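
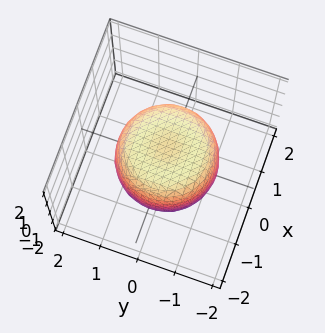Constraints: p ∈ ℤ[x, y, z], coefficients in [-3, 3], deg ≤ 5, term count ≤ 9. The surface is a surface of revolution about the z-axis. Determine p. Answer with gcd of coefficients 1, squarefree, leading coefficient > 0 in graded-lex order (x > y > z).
x^4 + 2*x^2*y^2 + y^4 - x^2 - y^2 + z^2 - 1

1. The degree is 4 — the shape is more complex than any degree-3 surface.
2. By symmetry, the z-axis is an axis of rotation, so x and y enter only as x² + y².
3. From the axis intercepts and sections: among the integer gridlines, it crosses the z-axis at z ∈ {-1, 1}; a circular section at z = 1 has radius exactly 1.
4. Putting this together gives p.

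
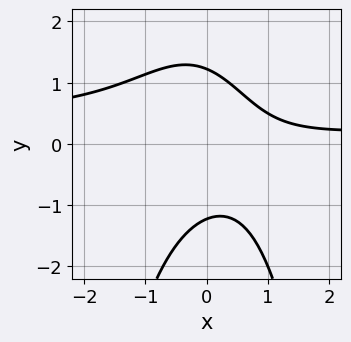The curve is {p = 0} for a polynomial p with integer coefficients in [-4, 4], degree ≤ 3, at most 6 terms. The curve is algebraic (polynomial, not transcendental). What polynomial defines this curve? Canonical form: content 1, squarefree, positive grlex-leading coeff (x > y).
(a) Degree: the shape is more complex than any degree-2 curve, so deg p = 3.
(b) Against the integer gridlines: it misses every integer gridline on the x-axis.
(c) Assembling these constraints gives the stated polynomial.

3*x^2*y - x^2 + 2*y^2 + 2*x - 3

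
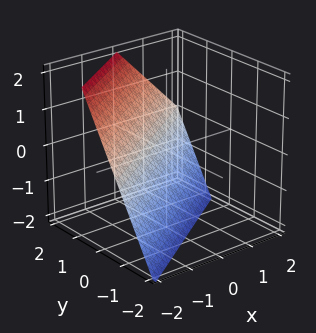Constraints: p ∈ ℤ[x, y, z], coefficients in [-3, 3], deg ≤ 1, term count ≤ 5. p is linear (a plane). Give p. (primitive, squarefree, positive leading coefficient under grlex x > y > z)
(a) The degree is 1 — the surface is flat (a plane).
(b) Against the integer gridlines: it meets the x-axis at x = -1 (among the integer gridlines); it crosses the z-axis at the gridline z = -1.
(c) Together with the visible shape, these determine p as stated.

2*x - 3*y + 2*z + 2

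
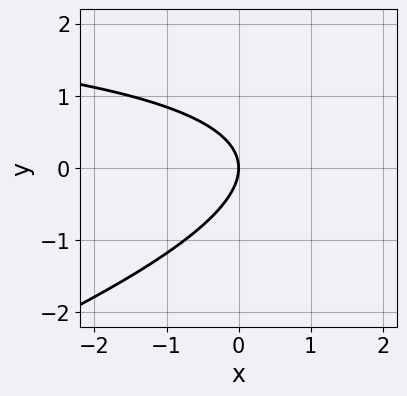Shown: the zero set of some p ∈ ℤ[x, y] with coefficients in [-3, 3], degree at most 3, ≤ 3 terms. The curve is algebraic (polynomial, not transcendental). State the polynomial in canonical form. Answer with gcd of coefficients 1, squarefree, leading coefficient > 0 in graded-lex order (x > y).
x*y - 3*y^2 - 3*x

1. Degree: a generic line meets the curve in up to 2 points, so deg p = 2.
2. Against the integer gridlines: it crosses the x-axis at the gridline x = 0; it meets the y-axis at y = 0 (among the integer gridlines).
3. Solving for integer coefficients yields p as stated.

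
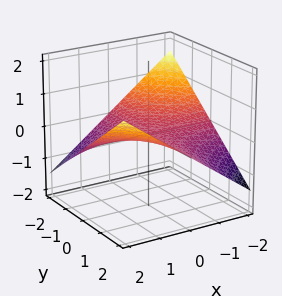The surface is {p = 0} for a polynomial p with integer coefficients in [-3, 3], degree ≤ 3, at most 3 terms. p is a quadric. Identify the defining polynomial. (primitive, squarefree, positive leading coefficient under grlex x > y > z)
x*y - 3*z

First, deg p = 2. A hyperbolic paraboloid; a quadric.
Next, from the visible intercepts: one z-axis crossing is at z = 0; the visible y-axis segment lies entirely on the surface.
Finally, putting this together gives p. Check: (-2, 0, 0) on the x-axis lies on the surface, and p(-2, 0, 0) = 0. ✓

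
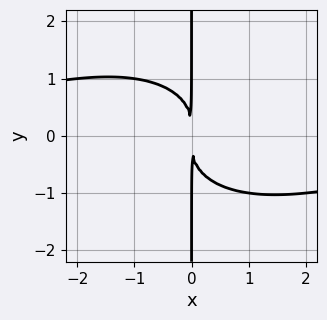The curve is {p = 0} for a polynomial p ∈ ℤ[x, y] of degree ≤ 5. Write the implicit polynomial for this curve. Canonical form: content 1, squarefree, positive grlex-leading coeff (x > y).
x^3*y + 2*x*y^3 + 3*x^2

The degree is 4 — no degree-3 curve has this shape.
Reading off the gridlines: every point of the y-axis in the box is on the curve.
The integer polynomial consistent with all of this is the stated p.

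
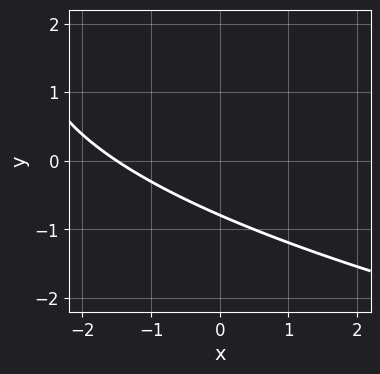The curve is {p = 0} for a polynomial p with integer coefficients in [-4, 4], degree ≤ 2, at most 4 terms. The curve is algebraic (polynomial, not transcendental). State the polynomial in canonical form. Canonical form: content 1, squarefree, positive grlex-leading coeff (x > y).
y^2 - 2*x - 3*y - 3

First, the degree is 2 — no degree-1 curve has this shape.
Finally, the integer polynomial consistent with all of this is the stated p.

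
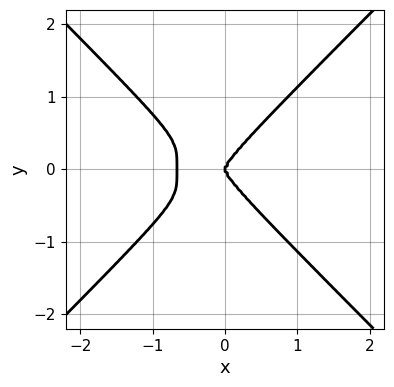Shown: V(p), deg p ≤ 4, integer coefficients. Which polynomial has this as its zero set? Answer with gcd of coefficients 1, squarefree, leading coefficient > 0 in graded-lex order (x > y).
3*x^4 - 3*y^4 + 2*x^3

First, degree: a generic line meets the curve in up to 4 points, so deg p = 4.
Next, symmetries: mirror symmetry y ↦ −y ⇒ only even powers of y.
Next, observable constraints: it crosses the x-axis at the gridline x = 0; one y-axis crossing is at y = 0.
Finally, putting this together gives p.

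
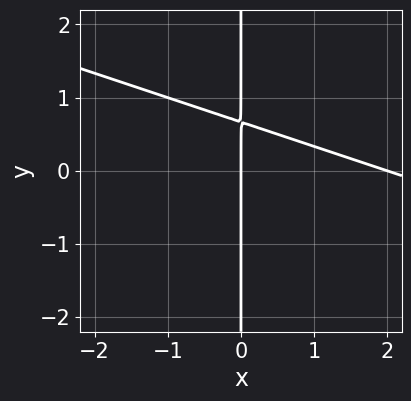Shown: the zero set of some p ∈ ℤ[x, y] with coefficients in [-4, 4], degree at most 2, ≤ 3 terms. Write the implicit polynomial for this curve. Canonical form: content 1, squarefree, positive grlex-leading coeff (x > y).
x^2 + 3*x*y - 2*x

1. Degree: a generic line meets the curve in up to 2 points, so deg p = 2.
2. Against the integer gridlines: the x-axis gridline crossings are at x ∈ {0, 2}; every point of the y-axis in the box is on the curve.
3. These observations pin down the coefficients.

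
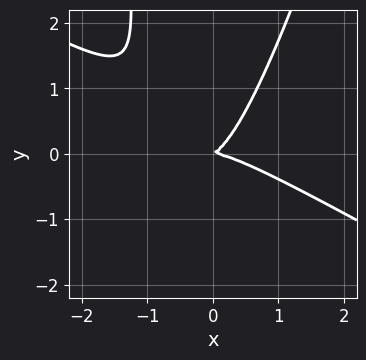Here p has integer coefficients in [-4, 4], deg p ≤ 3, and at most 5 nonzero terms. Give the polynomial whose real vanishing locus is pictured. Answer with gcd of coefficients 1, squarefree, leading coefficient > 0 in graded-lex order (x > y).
Degree: the shape is more complex than any degree-2 curve, so deg p = 3.
Observable constraints: it meets the y-axis at y = 0 (among the integer gridlines); one x-axis crossing is at x = 0.
Together with the visible shape, these determine p as stated.

2*x^3 + 3*x^2*y - x*y^2 + x*y - 2*y^2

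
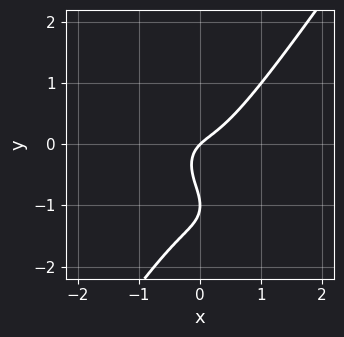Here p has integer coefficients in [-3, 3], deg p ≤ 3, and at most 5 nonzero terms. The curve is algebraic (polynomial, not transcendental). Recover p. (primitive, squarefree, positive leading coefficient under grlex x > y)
deg p = 3. The shape is more complex than any degree-2 curve.
Observable constraints: the y-axis gridline crossings are at y ∈ {-1, 0}; one x-axis crossing is at x = 0.
Fitting integer coefficients to these (and the overall shape) gives p.

3*x^3 - y^3 - 2*y^2 + x - y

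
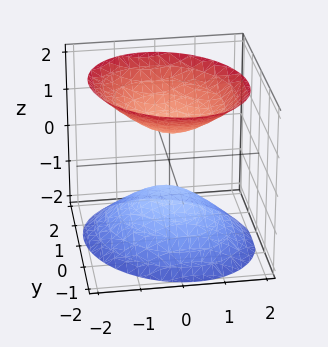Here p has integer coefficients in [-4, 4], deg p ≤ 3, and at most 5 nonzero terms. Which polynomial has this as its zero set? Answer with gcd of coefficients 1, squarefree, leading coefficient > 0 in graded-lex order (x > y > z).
1. I count 2 distinct pieces. Treating them together as one polynomial.
2. Degree: a generic line meets the surface in up to 2 points, so deg p = 2.
3. Checking where it meets the axes: no x-intercept at any integer in the box; it misses every integer gridline on the y-axis.
4. Putting this together gives p.

3*x^2 + x*y + 3*y^2 - 3*z^2 + 2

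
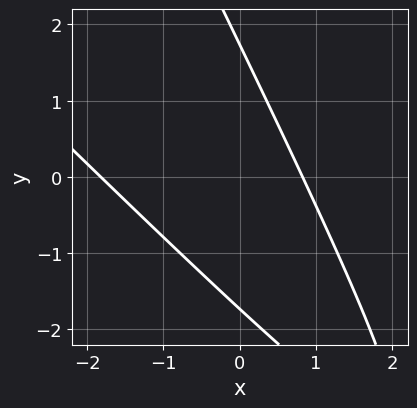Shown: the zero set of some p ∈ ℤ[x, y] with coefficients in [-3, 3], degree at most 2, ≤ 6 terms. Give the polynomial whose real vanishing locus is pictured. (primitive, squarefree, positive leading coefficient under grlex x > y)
2*x^2 + 3*x*y + y^2 + 2*x - 3

First, degree: no degree-1 curve has this shape, so deg p = 2.
Finally, putting this together gives p.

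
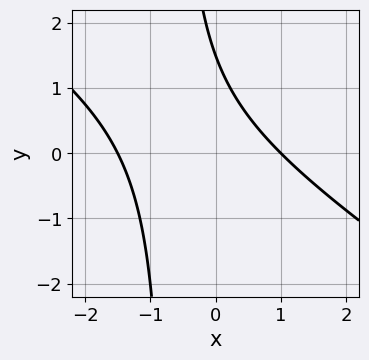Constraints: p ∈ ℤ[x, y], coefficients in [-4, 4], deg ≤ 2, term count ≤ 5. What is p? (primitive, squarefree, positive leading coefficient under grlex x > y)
2*x^2 + 3*x*y + x + 2*y - 3

First, the degree is 2 — no degree-1 curve has this shape.
Then, from the visible intercepts: it crosses the x-axis at the gridline x = 1.
Finally, the integer polynomial consistent with all of this is the stated p.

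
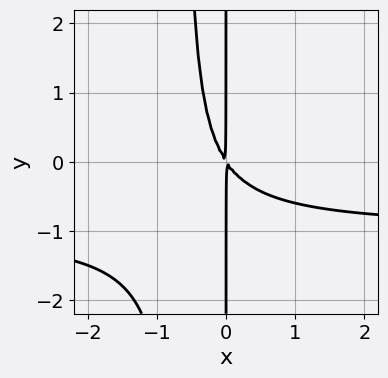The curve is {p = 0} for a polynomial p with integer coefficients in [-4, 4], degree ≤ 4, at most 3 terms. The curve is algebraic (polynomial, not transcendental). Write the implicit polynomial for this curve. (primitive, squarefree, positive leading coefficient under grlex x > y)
3*x^2*y + 3*x^2 + 2*x*y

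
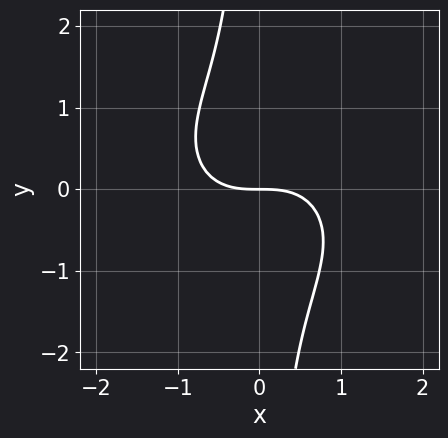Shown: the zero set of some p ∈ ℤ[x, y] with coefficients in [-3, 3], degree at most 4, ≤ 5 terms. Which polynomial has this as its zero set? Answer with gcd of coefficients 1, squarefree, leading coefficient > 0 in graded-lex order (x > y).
1. deg p = 3. A generic line meets the curve in up to 3 points.
2. Against the integer gridlines: it meets the y-axis at y = 0 (among the integer gridlines); it meets the x-axis at x = 0 (among the integer gridlines).
3. Assembling these constraints gives the stated polynomial.

2*x^3 + 3*x*y^2 + 3*y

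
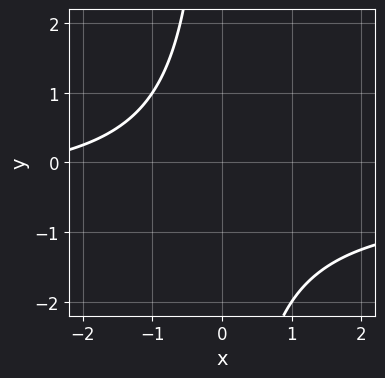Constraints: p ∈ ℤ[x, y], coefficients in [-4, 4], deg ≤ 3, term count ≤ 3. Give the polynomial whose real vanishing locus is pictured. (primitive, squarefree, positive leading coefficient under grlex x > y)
First, degree: the shape is more complex than any degree-1 curve, so deg p = 2.
Then, reading off the gridlines: the curve avoids every integer y-axis point in the box; it misses every integer gridline on the x-axis.
Finally, together with the visible shape, these determine p as stated.

2*x*y + x + 3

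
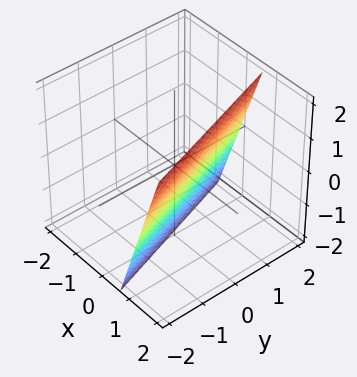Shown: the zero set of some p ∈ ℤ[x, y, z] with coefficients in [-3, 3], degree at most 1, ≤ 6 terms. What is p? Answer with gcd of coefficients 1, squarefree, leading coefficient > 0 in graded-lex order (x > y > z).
3*x + y - z - 2

First, the degree is 1 — every cross-section is a straight line — this is a plane.
Then, checking where it meets the axes: it crosses the z-axis at the gridline z = -2; it crosses the y-axis at the gridline y = 2.
Finally, fitting integer coefficients to these (and the overall shape) gives p.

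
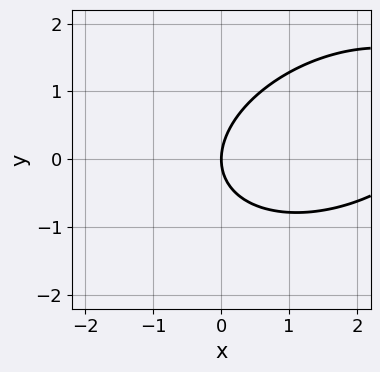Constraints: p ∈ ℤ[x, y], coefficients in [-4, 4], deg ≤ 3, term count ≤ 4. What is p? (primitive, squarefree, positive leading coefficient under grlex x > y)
x^2 - x*y + 2*y^2 - 3*x

The degree is 2 — no degree-1 curve has this shape.
Against the integer gridlines: it crosses the x-axis at the gridline x = 0; one y-axis crossing is at y = 0.
Fitting integer coefficients to these (and the overall shape) gives p.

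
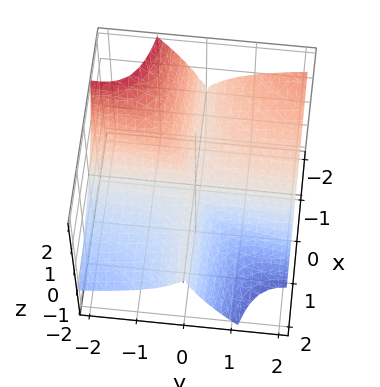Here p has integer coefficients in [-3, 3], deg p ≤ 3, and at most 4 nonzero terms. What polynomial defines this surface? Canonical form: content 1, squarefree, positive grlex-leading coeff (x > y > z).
2*x*y^2 + 2*y^2*z + 2*y*z^2 + z^3

deg p = 3. A generic line meets the surface in up to 3 points.
Checking where it meets the axes: the visible x-axis segment lies entirely on the surface; every point of the y-axis in the box is on the surface; it meets the z-axis at z = 0 (among the integer gridlines).
The integer polynomial consistent with all of this is the stated p.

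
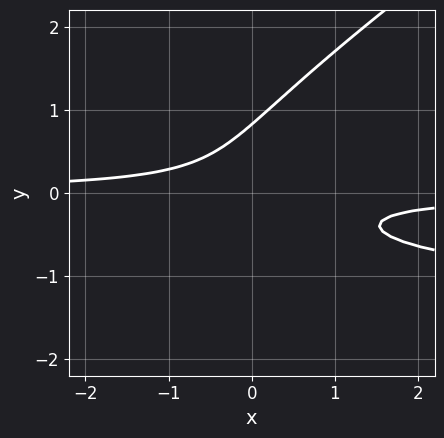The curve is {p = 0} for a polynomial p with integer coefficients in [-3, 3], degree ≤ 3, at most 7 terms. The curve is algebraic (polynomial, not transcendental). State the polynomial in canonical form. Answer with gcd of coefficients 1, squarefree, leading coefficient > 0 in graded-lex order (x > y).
2*x*y^2 - 3*y^3 + 3*x*y + y^2 + 1

deg p = 3. The shape is more complex than any degree-2 curve.
Observable constraints: the curve avoids every integer x-axis point in the box.
These observations pin down the coefficients.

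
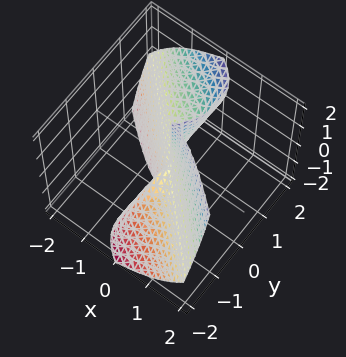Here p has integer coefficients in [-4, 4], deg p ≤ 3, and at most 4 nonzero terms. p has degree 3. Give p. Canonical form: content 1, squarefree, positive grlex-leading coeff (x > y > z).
Degree: the shape is more complex than any degree-2 surface, so deg p = 3.
Reading off the gridlines: the visible z-axis segment lies entirely on the surface; it meets the y-axis at y = 0 (among the integer gridlines); it meets the x-axis at x = 0 (among the integer gridlines).
Together with the visible shape, these determine p as stated.

3*x^3 + 2*x*y*z + 3*y^3 - 3*y^2*z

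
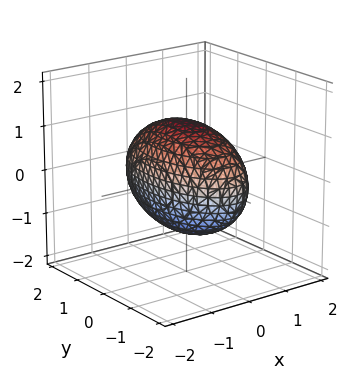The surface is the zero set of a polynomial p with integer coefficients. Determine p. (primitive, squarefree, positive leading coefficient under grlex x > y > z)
3*x^2 + y^2 + 2*z^2 - 3

deg p = 2. A closed, bounded, convex surface; a quadric.
Symmetries: it's symmetric under x → −x, forcing even powers of x; it's symmetric under y → −y, forcing even powers of y; mirror symmetry z ↦ −z ⇒ only even powers of z.
From the axis intercepts and sections: the x-axis gridline crossings are at x ∈ {-1, 1}.
Putting this together gives p.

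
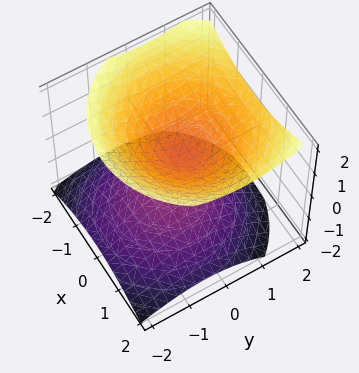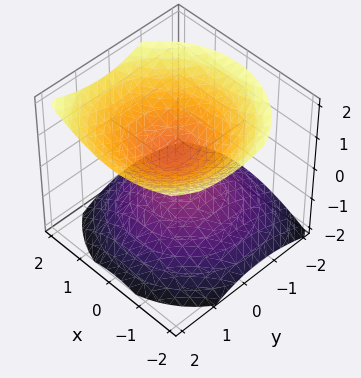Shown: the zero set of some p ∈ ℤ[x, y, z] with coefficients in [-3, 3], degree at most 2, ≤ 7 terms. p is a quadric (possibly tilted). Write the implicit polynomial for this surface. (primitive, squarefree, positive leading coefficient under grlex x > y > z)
2*x^2 + 2*y^2 - y*z - 3*z^2 + 1

(a) I count 2 distinct pieces. Treating them together as one polynomial.
(b) The degree is 2 — a generic line meets the surface in up to 2 points.
(c) From the axis intercepts and sections: no x-intercept at any integer in the box; the surface avoids every integer y-axis point in the box.
(d) Fitting integer coefficients to these (and the overall shape) gives p.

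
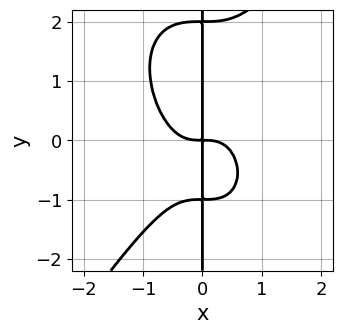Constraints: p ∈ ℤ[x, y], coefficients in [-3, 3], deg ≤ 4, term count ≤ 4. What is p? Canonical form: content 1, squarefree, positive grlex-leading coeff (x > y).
3*x^4 - x*y^3 + x*y^2 + 2*x*y

1. The degree is 4 — no degree-3 curve has this shape.
2. From the visible intercepts: every point of the y-axis in the box is on the curve.
3. Together with the visible shape, these determine p as stated.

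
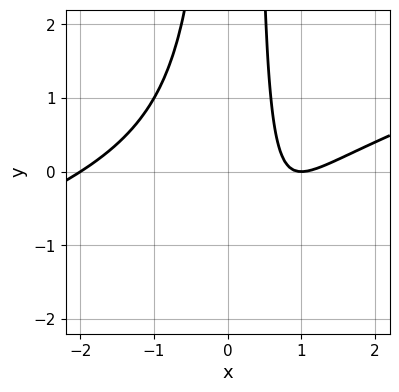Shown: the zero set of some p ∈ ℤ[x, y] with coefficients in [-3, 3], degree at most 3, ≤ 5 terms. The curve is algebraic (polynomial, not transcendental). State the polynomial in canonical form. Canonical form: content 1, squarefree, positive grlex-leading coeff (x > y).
x^3 - 3*x^2*y + x*y - 3*x + 2

Degree: the shape is more complex than any degree-2 curve, so deg p = 3.
From the visible intercepts: no y-intercept at any integer in the box; the x-axis gridline crossings are at x ∈ {-2, 1}.
Fitting integer coefficients to these (and the overall shape) gives p.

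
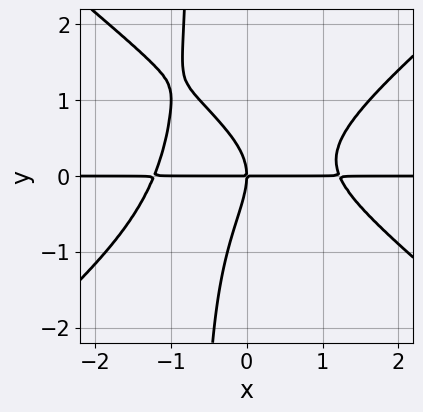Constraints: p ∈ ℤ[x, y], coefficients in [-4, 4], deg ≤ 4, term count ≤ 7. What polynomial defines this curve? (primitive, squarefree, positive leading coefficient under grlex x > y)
2*x^3*y - 3*x*y^3 + 2*x*y^2 - 2*y^3 - 3*x*y

1. Degree: the shape is more complex than any degree-3 curve, so deg p = 4.
2. Against the integer gridlines: every point of the x-axis in the box is on the curve; one y-axis crossing is at y = 0.
3. Together with the visible shape, these determine p as stated.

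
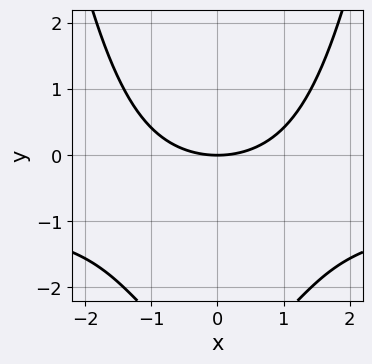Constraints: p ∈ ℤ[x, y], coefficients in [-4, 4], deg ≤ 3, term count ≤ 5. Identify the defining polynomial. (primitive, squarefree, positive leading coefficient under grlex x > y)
x^2*y + x^2 - y^2 - 3*y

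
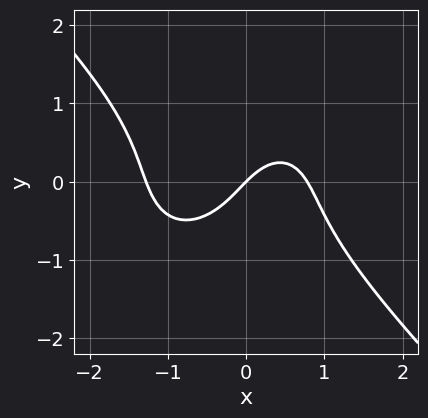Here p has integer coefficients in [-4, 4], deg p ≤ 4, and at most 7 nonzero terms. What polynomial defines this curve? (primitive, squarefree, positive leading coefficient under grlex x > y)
(a) Degree: a generic line meets the curve in up to 3 points, so deg p = 3.
(b) Reading off the gridlines: one x-axis crossing is at x = 0; it meets the y-axis at y = 0 (among the integer gridlines).
(c) Together with the visible shape, these determine p as stated.

2*x^3 + 2*y^3 + x^2 - 2*x + 2*y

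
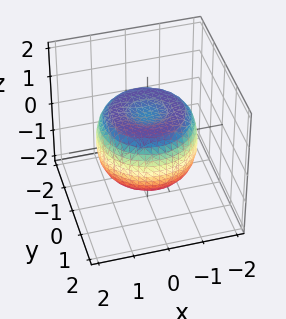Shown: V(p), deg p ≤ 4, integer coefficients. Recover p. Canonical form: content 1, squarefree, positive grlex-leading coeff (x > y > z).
(a) deg p = 4.
(b) Symmetries: every cross-section ⟂ z is a circle, so x, y appear only via x² + y².
(c) Observable constraints: a circular section at z = -1 has radius between 0 and 1.
(d) Matching integer coefficients to the picture gives p.

2*x^4 + 4*x^2*y^2 + 2*y^4 - 3*x^2 - 3*y^2 + 3*z^2 - 2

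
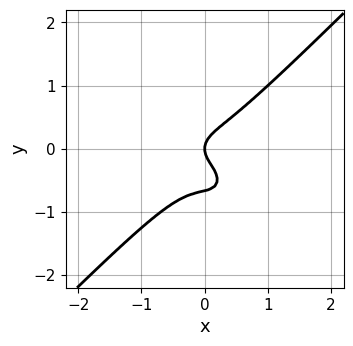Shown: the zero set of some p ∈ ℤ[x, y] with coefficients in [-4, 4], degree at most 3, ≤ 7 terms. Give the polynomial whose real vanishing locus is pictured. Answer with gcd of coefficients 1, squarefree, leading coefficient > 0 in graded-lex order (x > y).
3*x^3 - 3*y^3 + x*y - 2*y^2 + x

(a) Degree: no degree-2 curve has this shape, so deg p = 3.
(b) Checking where it meets the axes: one x-axis crossing is at x = 0; one y-axis crossing is at y = 0.
(c) Together with the visible shape, these determine p as stated.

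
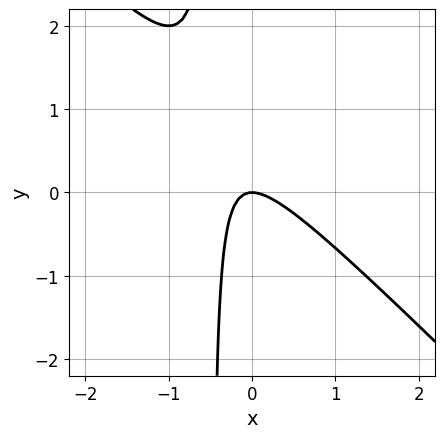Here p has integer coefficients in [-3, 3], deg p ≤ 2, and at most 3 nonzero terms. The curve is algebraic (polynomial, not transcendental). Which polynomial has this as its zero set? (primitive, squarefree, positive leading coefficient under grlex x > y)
2*x^2 + 2*x*y + y

First, the degree is 2 — the shape is more complex than any degree-1 curve.
Next, observable constraints: it crosses the x-axis at the gridline x = 0; one y-axis crossing is at y = 0.
Finally, putting this together gives p.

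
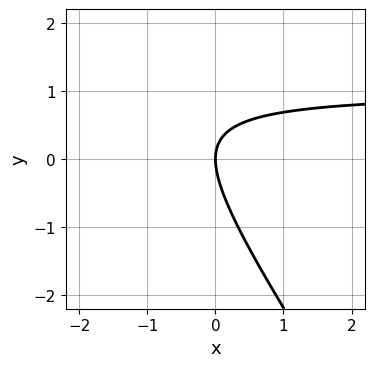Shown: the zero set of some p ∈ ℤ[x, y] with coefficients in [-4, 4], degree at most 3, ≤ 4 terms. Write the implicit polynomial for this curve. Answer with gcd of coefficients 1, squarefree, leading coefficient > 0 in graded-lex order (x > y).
(a) The degree is 2 — a generic line meets the curve in up to 2 points.
(b) Observable constraints: it meets the y-axis at y = 0 (among the integer gridlines); it crosses the x-axis at the gridline x = 0.
(c) The integer polynomial consistent with all of this is the stated p.

3*x*y + 2*y^2 - 3*x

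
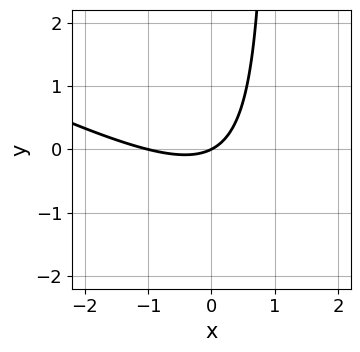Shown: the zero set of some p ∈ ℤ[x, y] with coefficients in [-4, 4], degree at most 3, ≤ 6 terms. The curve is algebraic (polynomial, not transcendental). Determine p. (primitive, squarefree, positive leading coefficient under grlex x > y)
x^2 + 2*x*y + x - 2*y

(a) deg p = 2. A generic line meets the curve in up to 2 points.
(b) From the axis intercepts and sections: it meets the y-axis at y = 0 (among the integer gridlines); the x-axis gridline crossings are at x ∈ {-1, 0}.
(c) The integer polynomial consistent with all of this is the stated p.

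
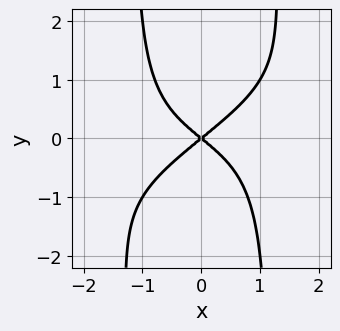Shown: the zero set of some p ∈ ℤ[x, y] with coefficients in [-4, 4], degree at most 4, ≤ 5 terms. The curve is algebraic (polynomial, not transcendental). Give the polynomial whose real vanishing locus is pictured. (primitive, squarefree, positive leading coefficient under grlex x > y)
1. Degree: a generic line meets the curve in up to 4 points, so deg p = 4.
2. Against the integer gridlines: it meets the x-axis at x = 0 (among the integer gridlines); it meets the y-axis at y = 0 (among the integer gridlines).
3. Together with the visible shape, these determine p as stated.

x^3*y - 2*x^2*y^2 - 2*x^2 + 3*y^2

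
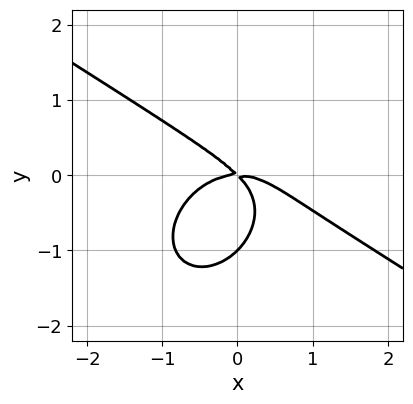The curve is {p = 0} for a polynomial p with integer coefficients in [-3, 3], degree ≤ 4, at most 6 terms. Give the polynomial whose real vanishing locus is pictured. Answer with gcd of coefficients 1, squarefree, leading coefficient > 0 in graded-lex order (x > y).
2*x^3 + 2*x^2*y + 3*y^3 + 3*x*y + 3*y^2

First, deg p = 3. A generic line meets the curve in up to 3 points.
Next, against the integer gridlines: it meets the x-axis at x = 0 (among the integer gridlines); among the integer gridlines, it crosses the y-axis at y ∈ {-1, 0}.
Finally, these observations pin down the coefficients.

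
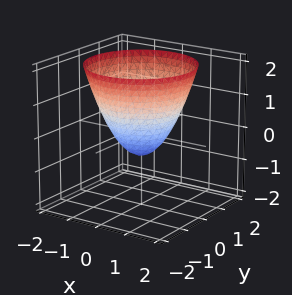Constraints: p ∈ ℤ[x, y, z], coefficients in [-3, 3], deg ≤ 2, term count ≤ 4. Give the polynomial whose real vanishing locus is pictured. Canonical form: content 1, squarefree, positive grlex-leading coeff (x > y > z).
(a) deg p = 2. A generic line meets the surface in up to 2 points.
(b) Symmetries: rotational symmetry about the z-axis ⇒ p depends on x, y only through x² + y².
(c) Against the integer gridlines: a circular section at z = 1 has radius between 1 and 2.
(d) These observations pin down the coefficients.

3*x^2 + 3*y^2 - 3*z - 2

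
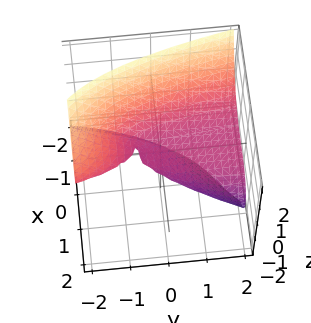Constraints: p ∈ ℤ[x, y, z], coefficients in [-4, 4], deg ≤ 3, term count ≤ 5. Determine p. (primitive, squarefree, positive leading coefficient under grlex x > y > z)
The degree is 3 — no degree-2 surface has this shape.
Checking where it meets the axes: one x-axis crossing is at x = 0; it meets the z-axis at z = 0 (among the integer gridlines); every point of the y-axis in the box is on the surface.
Solving for integer coefficients yields p as stated.

2*x^3 + x*z^2 + 3*y*z + 3*z^2 + 2*z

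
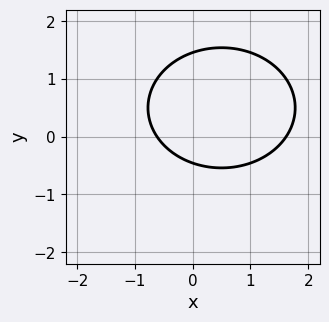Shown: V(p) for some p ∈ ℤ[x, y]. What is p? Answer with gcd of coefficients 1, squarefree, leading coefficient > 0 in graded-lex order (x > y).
1. The degree is 2 — no degree-1 curve has this shape.
2. Matching integer coefficients to the picture gives p.

2*x^2 + 3*y^2 - 2*x - 3*y - 2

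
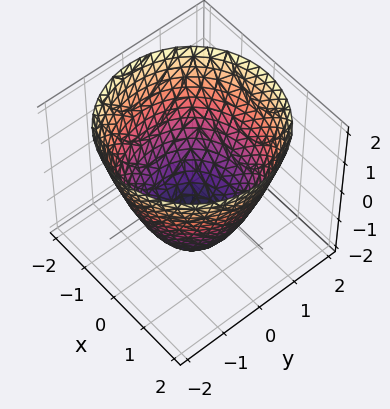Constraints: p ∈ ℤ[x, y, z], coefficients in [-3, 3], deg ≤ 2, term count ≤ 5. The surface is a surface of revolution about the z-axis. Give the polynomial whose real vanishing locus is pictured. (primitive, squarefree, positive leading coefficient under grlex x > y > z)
Degree: the shape is more complex than any degree-1 surface, so deg p = 2.
By symmetry, the surface is invariant under rotation about z: p = q(x² + y², z).
Checking where it meets the axes: one z-axis crossing is at z = -2; a circular section at z = 0 has radius between 1 and 2.
Together with the visible shape, these determine p as stated.

x^2 + y^2 - z - 2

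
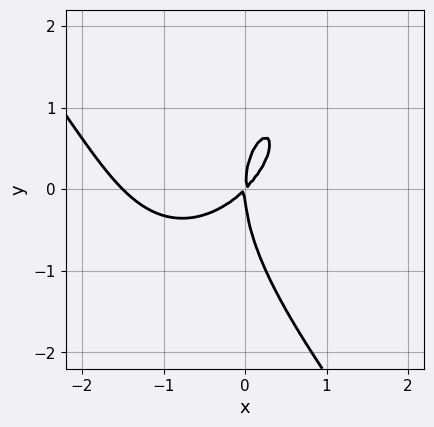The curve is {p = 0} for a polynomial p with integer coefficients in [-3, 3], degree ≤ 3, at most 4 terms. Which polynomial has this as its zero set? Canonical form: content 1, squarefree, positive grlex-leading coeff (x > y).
First, degree: a generic line meets the curve in up to 3 points, so deg p = 3.
Then, checking where it meets the axes: it crosses the x-axis at the gridline x = 0; one y-axis crossing is at y = 0.
Finally, the integer polynomial consistent with all of this is the stated p.

2*x^3 + y^3 + 3*x^2 - 3*x*y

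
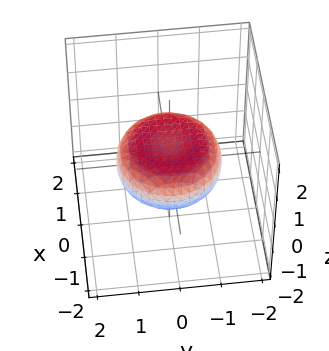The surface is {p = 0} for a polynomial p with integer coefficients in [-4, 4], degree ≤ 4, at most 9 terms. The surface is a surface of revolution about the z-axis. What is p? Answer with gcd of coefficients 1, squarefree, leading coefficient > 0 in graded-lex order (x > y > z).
x^4 + 2*x^2*y^2 + y^4 - x^2 - y^2 + 3*z^2 - 1

The degree is 4 — no degree-3 surface has this shape.
Symmetries: every cross-section ⟂ z is a circle, so x, y appear only via x² + y².
Observable constraints: a circular section at z = 0 has radius between 1 and 2.
Together with the visible shape, these determine p as stated.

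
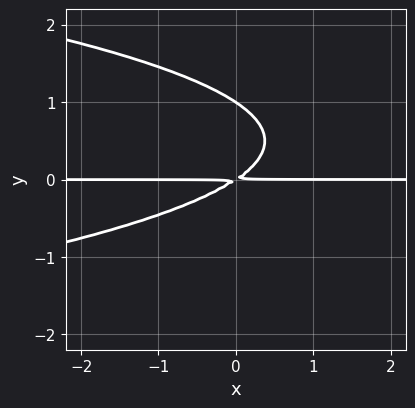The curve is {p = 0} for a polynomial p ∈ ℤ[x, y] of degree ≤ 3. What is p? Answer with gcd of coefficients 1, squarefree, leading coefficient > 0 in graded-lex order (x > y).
1. Degree: a generic line meets the curve in up to 3 points, so deg p = 3.
2. Reading off the gridlines: the visible x-axis segment lies entirely on the curve; one y-axis crossing is at y = 1.
3. Putting this together gives p.

3*y^3 + 2*x*y - 3*y^2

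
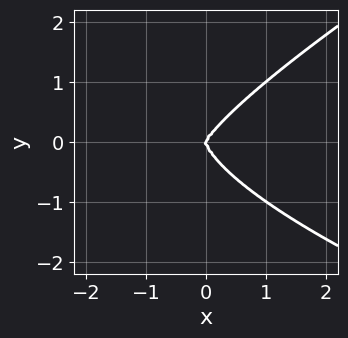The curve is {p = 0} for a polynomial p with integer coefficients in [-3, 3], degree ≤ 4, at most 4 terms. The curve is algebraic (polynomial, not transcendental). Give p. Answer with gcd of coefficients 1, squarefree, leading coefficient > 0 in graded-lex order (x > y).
x*y^3 - 2*y^4 + 2*x^3 - x^2*y

1. deg p = 4. No degree-3 curve has this shape.
2. Observable constraints: it meets the y-axis at y = 0 (among the integer gridlines); it crosses the x-axis at the gridline x = 0.
3. Putting this together gives p.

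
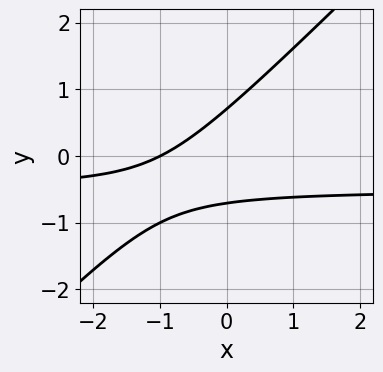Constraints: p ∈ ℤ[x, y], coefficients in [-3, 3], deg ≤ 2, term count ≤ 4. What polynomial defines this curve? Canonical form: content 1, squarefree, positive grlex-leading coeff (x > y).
2*x*y - 2*y^2 + x + 1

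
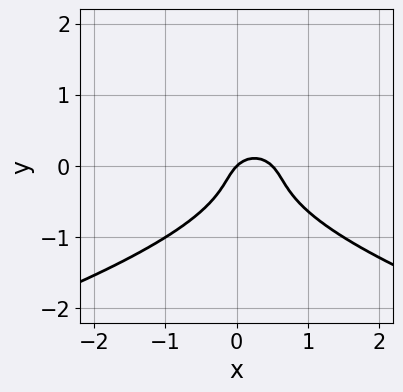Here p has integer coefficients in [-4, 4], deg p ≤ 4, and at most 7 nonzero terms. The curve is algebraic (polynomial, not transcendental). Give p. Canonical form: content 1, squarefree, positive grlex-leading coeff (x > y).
1. The degree is 3 — no degree-2 curve has this shape.
2. Observable constraints: it crosses the y-axis at the gridline y = 0; one x-axis crossing is at x = 0.
3. Matching integer coefficients to the picture gives p.

3*y^3 + 2*x^2 + y^2 - x + y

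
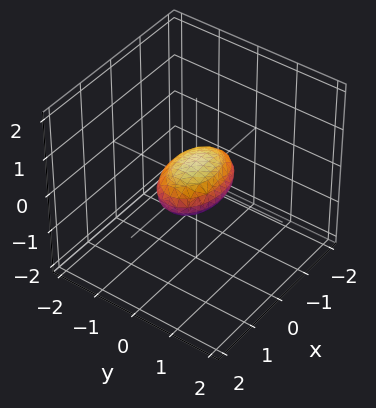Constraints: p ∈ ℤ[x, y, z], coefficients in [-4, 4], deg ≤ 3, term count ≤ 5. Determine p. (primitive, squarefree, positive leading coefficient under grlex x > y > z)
x^2 + 2*y^2 + 3*z^2 - 1

Degree: a closed, bounded, convex surface; a quadric, so deg p = 2.
Symmetries: it's symmetric under z → −z, forcing even powers of z; mirror symmetry x ↦ −x ⇒ only even powers of x; it's symmetric under y → −y, forcing even powers of y.
Reading off the gridlines: the x-axis gridline crossings are at x ∈ {-1, 1}.
Matching integer coefficients to the picture gives p.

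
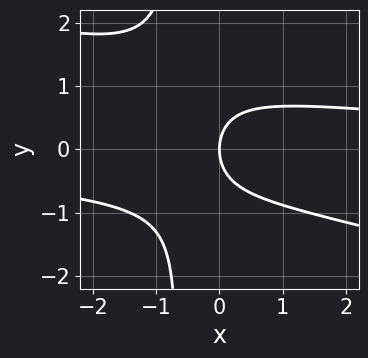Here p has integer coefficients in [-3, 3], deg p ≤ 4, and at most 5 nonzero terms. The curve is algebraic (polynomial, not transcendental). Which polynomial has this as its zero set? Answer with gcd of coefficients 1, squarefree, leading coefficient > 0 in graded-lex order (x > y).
x^2*y + 3*x*y^2 + 2*y^2 - 3*x

First, the degree is 3 — no degree-2 curve has this shape.
Next, from the axis intercepts and sections: it meets the y-axis at y = 0 (among the integer gridlines); one x-axis crossing is at x = 0.
Finally, solving for integer coefficients yields p as stated.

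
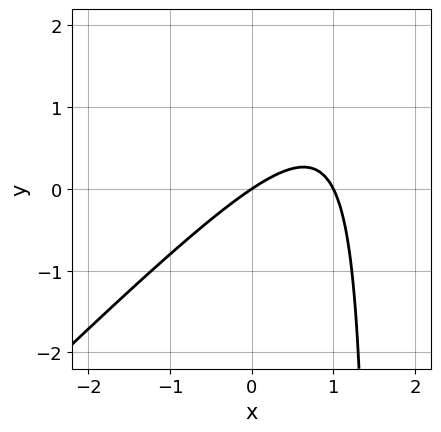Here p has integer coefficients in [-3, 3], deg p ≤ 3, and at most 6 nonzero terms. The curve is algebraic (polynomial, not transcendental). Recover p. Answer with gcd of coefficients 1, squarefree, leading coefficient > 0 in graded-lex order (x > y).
1. Degree: a generic line meets the curve in up to 2 points, so deg p = 2.
2. Reading off the gridlines: the x-axis gridline crossings are at x ∈ {0, 1}; it crosses the y-axis at the gridline y = 0.
3. Assembling these constraints gives the stated polynomial.

2*x^2 - 2*x*y - 2*x + 3*y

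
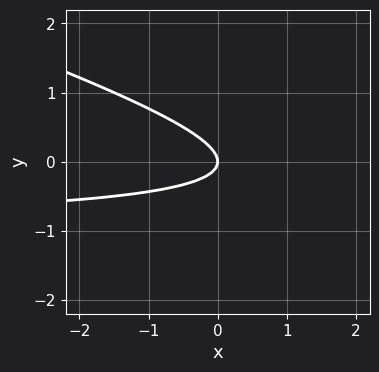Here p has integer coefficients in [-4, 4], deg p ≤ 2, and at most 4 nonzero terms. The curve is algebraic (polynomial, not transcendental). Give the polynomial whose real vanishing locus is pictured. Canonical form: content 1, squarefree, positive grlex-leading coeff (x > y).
1. The degree is 2 — the shape is more complex than any degree-1 curve.
2. Observable constraints: one y-axis crossing is at y = 0; it crosses the x-axis at the gridline x = 0.
3. Assembling these constraints gives the stated polynomial.

x*y + 3*y^2 + x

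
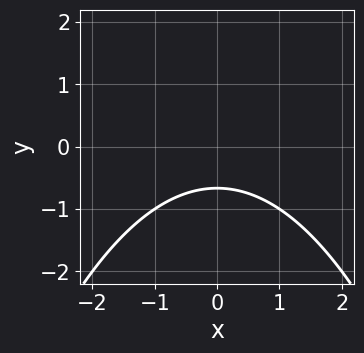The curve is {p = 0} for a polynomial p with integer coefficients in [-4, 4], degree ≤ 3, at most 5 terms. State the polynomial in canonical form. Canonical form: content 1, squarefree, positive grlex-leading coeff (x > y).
The degree is 2 — the shape is more complex than any degree-1 curve.
Symmetries: the x ↦ −x reflection is a symmetry, so x appears only in even powers.
Reading off the gridlines: no x-intercept at any integer in the box.
Assembling these constraints gives the stated polynomial.

x^2 + 3*y + 2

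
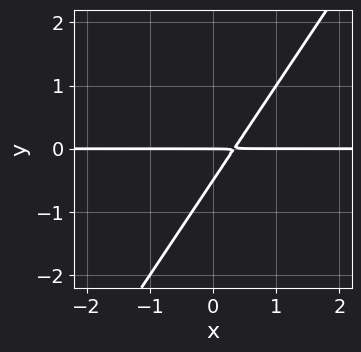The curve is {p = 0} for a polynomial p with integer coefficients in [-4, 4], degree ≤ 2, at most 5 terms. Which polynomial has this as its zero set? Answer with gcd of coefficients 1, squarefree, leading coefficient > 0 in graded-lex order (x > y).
3*x*y - 2*y^2 - y

First, degree: no degree-1 curve has this shape, so deg p = 2.
Next, from the visible intercepts: the visible x-axis segment lies entirely on the curve; it crosses the y-axis at the gridline y = 0.
Finally, matching integer coefficients to the picture gives p.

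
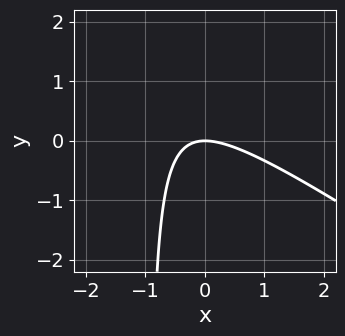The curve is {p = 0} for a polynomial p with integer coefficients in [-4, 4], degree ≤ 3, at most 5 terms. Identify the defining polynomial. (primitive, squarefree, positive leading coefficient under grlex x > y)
2*x^2 + 3*x*y + 3*y

First, the degree is 2 — the shape is more complex than any degree-1 curve.
Next, from the axis intercepts and sections: one x-axis crossing is at x = 0; it crosses the y-axis at the gridline y = 0.
Finally, assembling these constraints gives the stated polynomial.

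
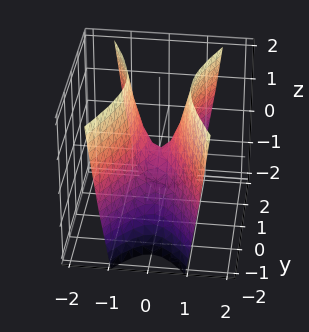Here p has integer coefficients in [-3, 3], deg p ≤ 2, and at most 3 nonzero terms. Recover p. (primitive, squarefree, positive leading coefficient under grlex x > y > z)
3*x^2 - y^2 - z

First, the degree is 2 — a hyperbolic paraboloid; a quadric.
Then, symmetries: the x ↦ −x reflection is a symmetry, so x appears only in even powers; it's symmetric under y → −y, forcing even powers of y.
Next, reading off the gridlines: one z-axis crossing is at z = 0; it crosses the y-axis at the gridline y = 0; it crosses the x-axis at the gridline x = 0.
Finally, matching integer coefficients to the picture gives p.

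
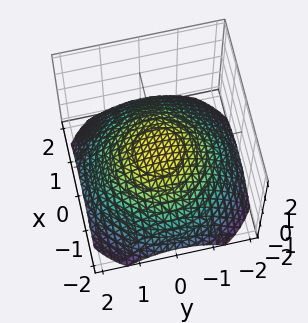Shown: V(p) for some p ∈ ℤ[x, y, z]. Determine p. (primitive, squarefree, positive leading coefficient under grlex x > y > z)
(a) The degree is 2 — a single bowl opening along one axis; a quadric.
(b) Symmetries: rotational symmetry about the z-axis ⇒ p depends on x, y only through x² + y².
(c) From the visible intercepts: one z-axis crossing is at z = 0; a circular section at z = -1 has radius between 1 and 2; it meets the y-axis at y = 0 (among the integer gridlines); it meets the x-axis at x = 0 (among the integer gridlines).
(d) Solving for integer coefficients yields p as stated.

x^2 + y^2 + 3*z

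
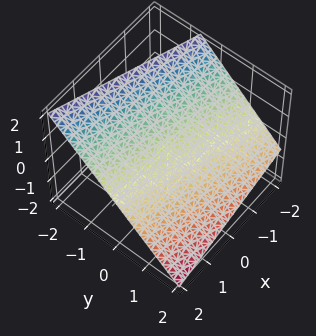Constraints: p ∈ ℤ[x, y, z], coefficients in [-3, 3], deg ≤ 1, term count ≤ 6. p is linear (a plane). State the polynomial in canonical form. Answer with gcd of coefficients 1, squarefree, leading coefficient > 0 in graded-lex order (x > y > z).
x + 3*y + 3*z - 2

1. Degree: every cross-section is a straight line — this is a plane, so deg p = 1.
2. Checking where it meets the axes: one x-axis crossing is at x = 2.
3. Assembling these constraints gives the stated polynomial.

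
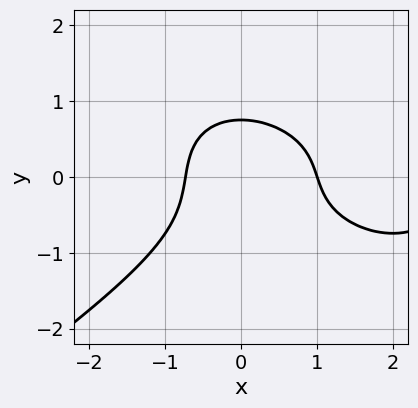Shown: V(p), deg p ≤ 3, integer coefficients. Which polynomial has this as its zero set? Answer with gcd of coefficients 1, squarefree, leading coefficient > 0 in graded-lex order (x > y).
x^3 - 3*y^3 - 3*x^2 - y + 2

Degree: a generic line meets the curve in up to 3 points, so deg p = 3.
Reading off the gridlines: it crosses the x-axis at the gridline x = 1.
These observations pin down the coefficients.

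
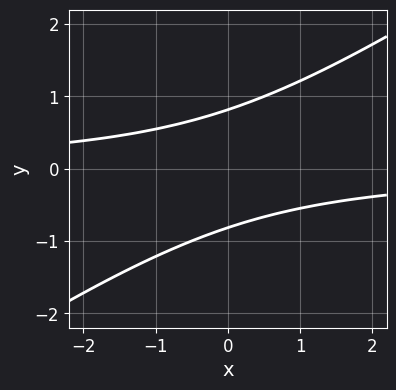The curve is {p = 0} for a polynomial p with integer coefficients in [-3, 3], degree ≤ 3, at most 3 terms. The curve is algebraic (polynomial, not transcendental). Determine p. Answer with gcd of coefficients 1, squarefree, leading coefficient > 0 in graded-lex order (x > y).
2*x*y - 3*y^2 + 2

First, degree: the shape is more complex than any degree-1 curve, so deg p = 2.
Next, reading off the gridlines: it misses every integer gridline on the x-axis.
Finally, the integer polynomial consistent with all of this is the stated p.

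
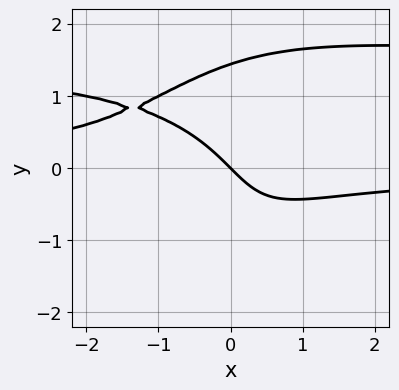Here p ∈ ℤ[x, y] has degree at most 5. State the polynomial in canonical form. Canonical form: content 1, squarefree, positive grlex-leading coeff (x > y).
1. The degree is 4 — no degree-3 curve has this shape.
2. From the axis intercepts and sections: it meets the x-axis at x = 0 (among the integer gridlines); one y-axis crossing is at y = 0.
3. These observations pin down the coefficients.

2*x^2*y^2 + y^4 - 3*x^2*y - 3*x - 3*y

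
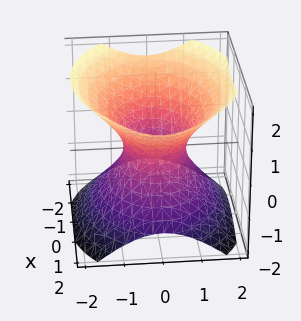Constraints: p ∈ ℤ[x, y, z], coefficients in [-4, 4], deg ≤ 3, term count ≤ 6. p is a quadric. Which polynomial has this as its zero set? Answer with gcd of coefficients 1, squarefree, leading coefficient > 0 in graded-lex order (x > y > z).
2*x^2 + 3*y^2 - 3*z^2 - 2

Degree: one connected sheet with a waist; a quadric, so deg p = 2.
Symmetries: it's symmetric under z → −z, forcing even powers of z; the x ↦ −x reflection is a symmetry, so x appears only in even powers; the y ↦ −y reflection is a symmetry, so y appears only in even powers.
Against the integer gridlines: it misses every integer gridline on the z-axis; among the integer gridlines, it crosses the x-axis at x ∈ {-1, 1}.
These observations pin down the coefficients.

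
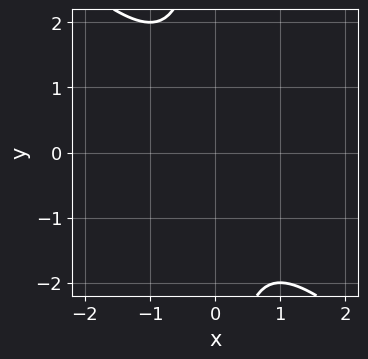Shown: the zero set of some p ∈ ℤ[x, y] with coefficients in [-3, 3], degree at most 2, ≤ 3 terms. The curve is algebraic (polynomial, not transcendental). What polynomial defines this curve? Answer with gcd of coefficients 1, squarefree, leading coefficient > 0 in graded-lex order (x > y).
x^2 + x*y + 1

The degree is 2 — no degree-1 curve has this shape.
From the visible intercepts: the curve avoids every integer x-axis point in the box; it misses every integer gridline on the y-axis.
Assembling these constraints gives the stated polynomial.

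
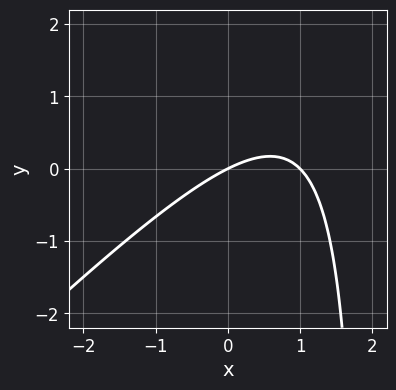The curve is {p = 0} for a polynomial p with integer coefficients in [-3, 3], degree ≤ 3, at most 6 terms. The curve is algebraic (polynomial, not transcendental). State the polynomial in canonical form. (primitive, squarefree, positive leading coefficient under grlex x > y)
First, deg p = 2.
Next, against the integer gridlines: it crosses the y-axis at the gridline y = 0; among the integer gridlines, it crosses the x-axis at x ∈ {0, 1}.
Finally, solving for integer coefficients yields p as stated.

x^2 - x*y - x + 2*y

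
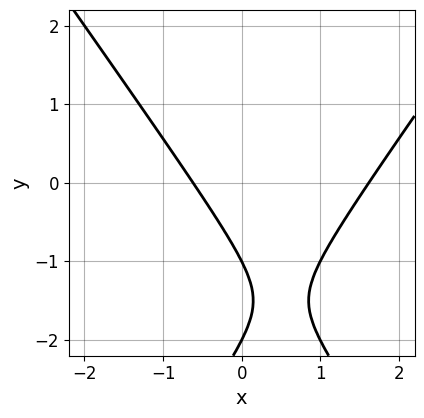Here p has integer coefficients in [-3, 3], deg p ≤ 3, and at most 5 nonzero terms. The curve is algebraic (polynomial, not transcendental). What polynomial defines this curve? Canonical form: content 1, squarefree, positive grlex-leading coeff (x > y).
(a) deg p = 2. A generic line meets the curve in up to 2 points.
(b) From the axis intercepts and sections: among the integer gridlines, it crosses the y-axis at y ∈ {-2, -1}.
(c) These observations pin down the coefficients.

2*x^2 - y^2 - 2*x - 3*y - 2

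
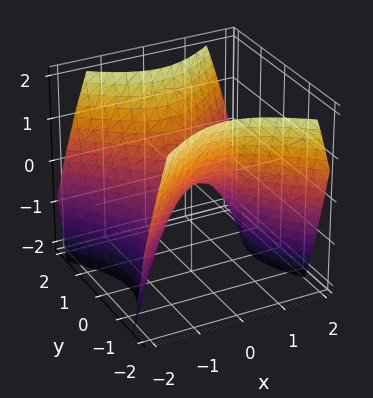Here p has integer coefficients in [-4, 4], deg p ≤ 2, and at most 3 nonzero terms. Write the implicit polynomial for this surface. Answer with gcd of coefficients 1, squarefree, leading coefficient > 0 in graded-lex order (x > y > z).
x^2 - y^2 + z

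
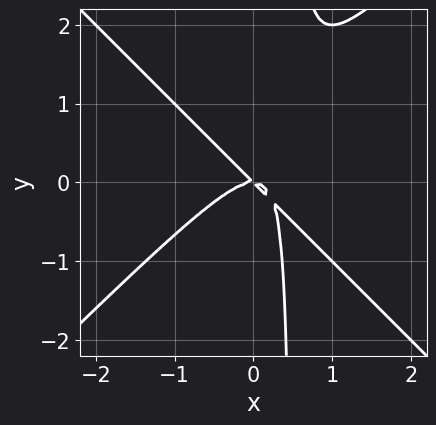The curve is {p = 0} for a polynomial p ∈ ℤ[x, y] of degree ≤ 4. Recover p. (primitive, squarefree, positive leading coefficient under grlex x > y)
2*x^3 - 2*x*y^2 + x*y + y^2

1. The degree is 3 — a generic line meets the curve in up to 3 points.
2. Against the integer gridlines: it meets the x-axis at x = 0 (among the integer gridlines); it meets the y-axis at y = 0 (among the integer gridlines).
3. These observations pin down the coefficients.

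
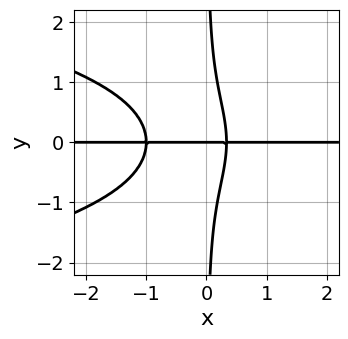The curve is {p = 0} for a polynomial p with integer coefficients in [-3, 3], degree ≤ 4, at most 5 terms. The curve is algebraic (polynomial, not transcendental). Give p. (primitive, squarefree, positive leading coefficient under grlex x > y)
First, deg p = 4. No degree-3 curve has this shape.
Next, against the integer gridlines: every point of the x-axis in the box is on the curve; one y-axis crossing is at y = 0.
Finally, solving for integer coefficients yields p as stated.

3*x*y^3 + 3*x^2*y + 2*x*y - y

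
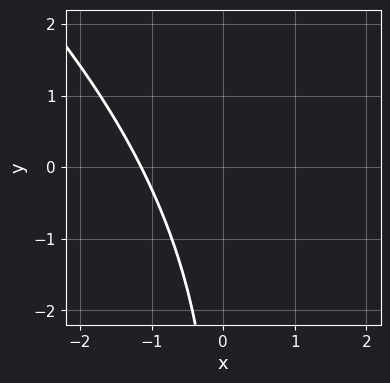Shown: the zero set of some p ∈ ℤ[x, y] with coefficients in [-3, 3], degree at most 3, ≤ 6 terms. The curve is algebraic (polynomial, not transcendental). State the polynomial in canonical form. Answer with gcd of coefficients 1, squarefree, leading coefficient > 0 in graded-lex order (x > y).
The degree is 3 — no degree-2 curve has this shape.
Reading off the gridlines: it misses every integer gridline on the y-axis.
These observations pin down the coefficients.

2*x^3 + 3*x^2*y + x*y^2 + 3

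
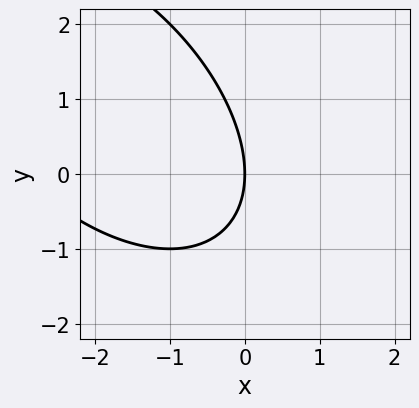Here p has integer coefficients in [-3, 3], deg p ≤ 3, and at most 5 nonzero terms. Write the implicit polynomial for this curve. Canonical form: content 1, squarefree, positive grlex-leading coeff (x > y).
x^2 + x*y + y^2 + 3*x

First, deg p = 2.
Then, reading off the gridlines: one y-axis crossing is at y = 0; one x-axis crossing is at x = 0.
Finally, assembling these constraints gives the stated polynomial.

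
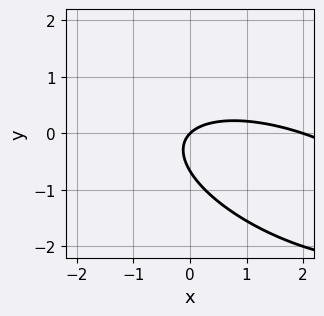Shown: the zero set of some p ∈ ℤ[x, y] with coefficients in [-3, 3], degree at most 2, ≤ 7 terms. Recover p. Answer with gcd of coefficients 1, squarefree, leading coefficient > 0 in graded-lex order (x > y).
(a) deg p = 2. No degree-1 curve has this shape.
(b) From the axis intercepts and sections: one y-axis crossing is at y = 0; among the integer gridlines, it crosses the x-axis at x ∈ {0, 2}.
(c) Putting this together gives p.

x^2 + 2*x*y + 3*y^2 - 2*x + 2*y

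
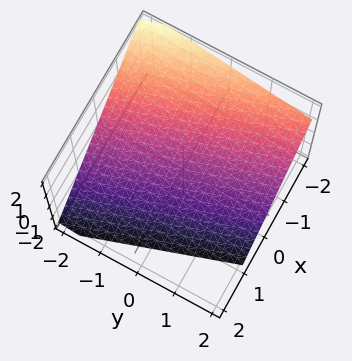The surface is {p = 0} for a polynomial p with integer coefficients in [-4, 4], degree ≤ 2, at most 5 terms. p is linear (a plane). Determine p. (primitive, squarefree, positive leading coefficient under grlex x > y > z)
1. The degree is 1 — every cross-section is a straight line — this is a plane.
2. From the visible intercepts: it crosses the y-axis at the gridline y = -2.
3. The integer polynomial consistent with all of this is the stated p.

3*x + y + 3*z + 2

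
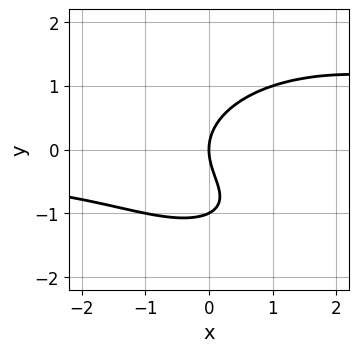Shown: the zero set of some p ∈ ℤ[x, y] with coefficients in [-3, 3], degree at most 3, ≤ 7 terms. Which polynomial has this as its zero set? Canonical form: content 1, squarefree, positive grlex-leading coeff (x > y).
deg p = 3. A generic line meets the curve in up to 3 points.
Against the integer gridlines: it crosses the x-axis at the gridline x = 0; among the integer gridlines, it crosses the y-axis at y ∈ {-1, 0}.
Matching integer coefficients to the picture gives p.

x^2*y + 2*y^3 - 2*x*y + 2*y^2 - 3*x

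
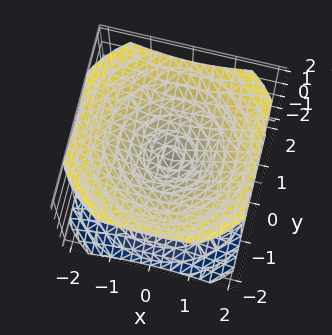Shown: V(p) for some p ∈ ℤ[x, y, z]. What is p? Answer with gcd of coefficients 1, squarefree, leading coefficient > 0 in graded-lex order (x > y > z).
2*x^2 + 2*y^2 - 3*z^2

First, there are 2 components. Treating them together as one polynomial.
Next, degree: a double cone through the origin; a quadric, so deg p = 2.
Next, symmetries: the z ↦ −z reflection is a symmetry, so z appears only in even powers; every cross-section ⟂ z is a circle, so x, y appear only via x² + y².
Then, from the visible intercepts: it meets the y-axis at y = 0 (among the integer gridlines); a circular section at z = -1 has radius between 1 and 2.
Finally, assembling these constraints gives the stated polynomial.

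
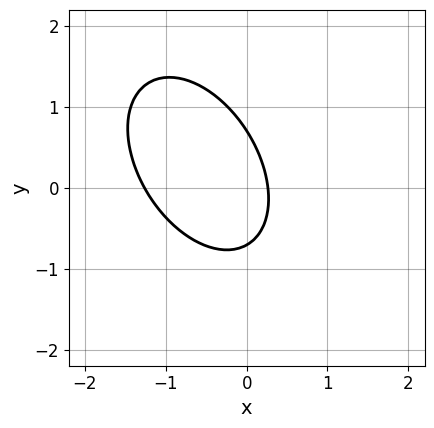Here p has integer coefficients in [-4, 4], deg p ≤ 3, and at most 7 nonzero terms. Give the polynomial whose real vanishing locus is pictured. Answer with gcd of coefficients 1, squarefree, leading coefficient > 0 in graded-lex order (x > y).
First, the degree is 2 — no degree-1 curve has this shape.
Finally, matching integer coefficients to the picture gives p.

3*x^2 + 2*x*y + 2*y^2 + 3*x - 1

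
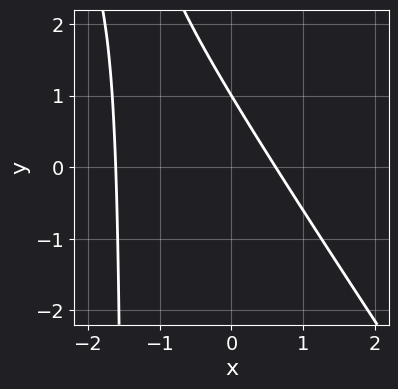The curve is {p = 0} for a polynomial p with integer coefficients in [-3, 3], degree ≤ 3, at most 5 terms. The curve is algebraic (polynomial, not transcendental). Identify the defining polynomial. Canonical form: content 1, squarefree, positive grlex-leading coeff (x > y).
3*x^2 + 2*x*y + 3*x + 3*y - 3

First, the degree is 2 — a generic line meets the curve in up to 2 points.
Next, against the integer gridlines: it meets the y-axis at y = 1 (among the integer gridlines).
Finally, the integer polynomial consistent with all of this is the stated p.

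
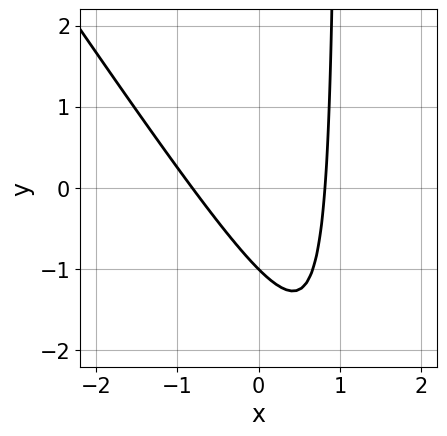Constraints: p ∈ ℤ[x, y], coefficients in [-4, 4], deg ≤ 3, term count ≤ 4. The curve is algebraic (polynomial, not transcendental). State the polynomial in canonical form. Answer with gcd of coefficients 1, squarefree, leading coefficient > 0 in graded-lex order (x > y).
3*x^2 + 2*x*y - 2*y - 2

(a) deg p = 2. No degree-1 curve has this shape.
(b) From the visible intercepts: it meets the y-axis at y = -1 (among the integer gridlines).
(c) Together with the visible shape, these determine p as stated.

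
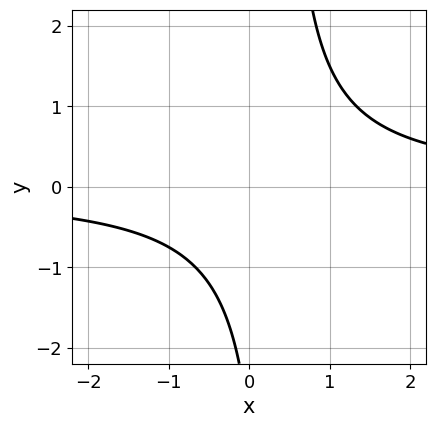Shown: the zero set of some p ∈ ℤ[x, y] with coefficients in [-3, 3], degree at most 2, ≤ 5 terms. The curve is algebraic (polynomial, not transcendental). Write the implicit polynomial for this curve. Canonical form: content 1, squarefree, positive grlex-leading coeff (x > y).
3*x*y - y - 3

1. The degree is 2 — a generic line meets the curve in up to 2 points.
2. From the visible intercepts: it misses every integer gridline on the x-axis; it misses every integer gridline on the y-axis.
3. Putting this together gives p.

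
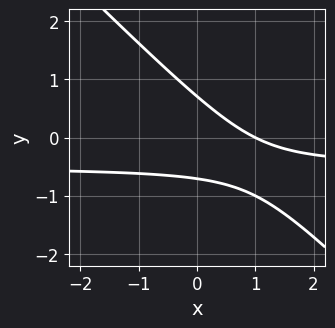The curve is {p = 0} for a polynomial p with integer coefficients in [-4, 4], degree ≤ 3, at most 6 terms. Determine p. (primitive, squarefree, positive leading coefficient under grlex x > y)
(a) The degree is 2 — a generic line meets the curve in up to 2 points.
(b) From the visible intercepts: it crosses the x-axis at the gridline x = 1.
(c) Solving for integer coefficients yields p as stated.

2*x*y + 2*y^2 + x - 1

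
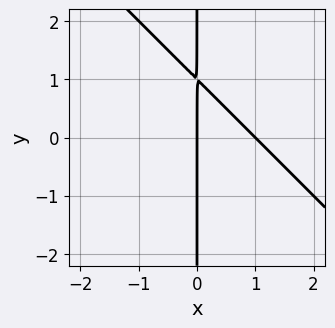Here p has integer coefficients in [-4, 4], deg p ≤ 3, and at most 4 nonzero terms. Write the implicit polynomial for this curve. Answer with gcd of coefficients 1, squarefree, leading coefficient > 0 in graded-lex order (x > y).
x^2 + x*y - x

First, degree: no degree-1 curve has this shape, so deg p = 2.
Next, from the visible intercepts: the visible y-axis segment lies entirely on the curve; among the integer gridlines, it crosses the x-axis at x ∈ {0, 1}.
Finally, the integer polynomial consistent with all of this is the stated p.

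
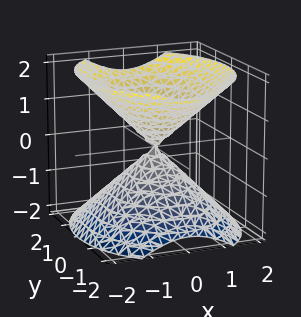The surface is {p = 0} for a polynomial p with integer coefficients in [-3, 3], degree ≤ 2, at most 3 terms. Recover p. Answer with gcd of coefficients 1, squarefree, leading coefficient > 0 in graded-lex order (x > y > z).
3*x^2 + 2*y^2 - 3*z^2

First, I count 2 distinct pieces. They look like related sheets of one shape, so recover p as a whole.
Next, degree: two nappes meeting at a single point; a quadric, so deg p = 2.
Next, symmetries: the x ↦ −x reflection is a symmetry, so x appears only in even powers; mirror symmetry y ↦ −y ⇒ only even powers of y; the z ↦ −z reflection is a symmetry, so z appears only in even powers.
Next, against the integer gridlines: one x-axis crossing is at x = 0; it crosses the y-axis at the gridline y = 0.
Finally, assembling these constraints gives the stated polynomial.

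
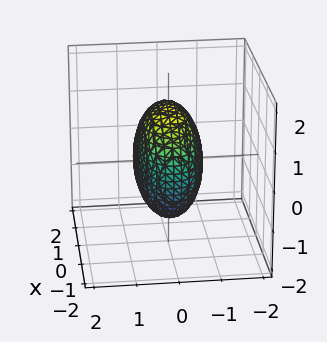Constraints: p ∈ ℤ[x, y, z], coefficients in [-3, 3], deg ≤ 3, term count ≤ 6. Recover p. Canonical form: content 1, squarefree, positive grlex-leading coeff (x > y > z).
(a) deg p = 2.
(b) Symmetries: it's symmetric under y → −y, forcing even powers of y; mirror symmetry x ↦ −x ⇒ only even powers of x; it's symmetric under z → −z, forcing even powers of z.
(c) The integer polynomial consistent with all of this is the stated p.

x^2 + 3*y^2 + z^2 - 2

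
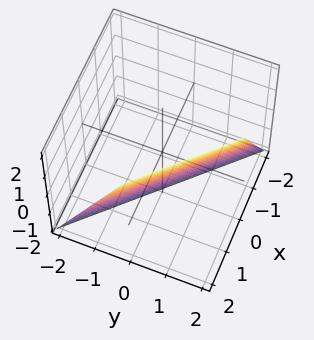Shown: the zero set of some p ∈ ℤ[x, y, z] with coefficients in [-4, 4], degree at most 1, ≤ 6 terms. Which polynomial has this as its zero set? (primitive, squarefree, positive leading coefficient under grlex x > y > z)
First, the degree is 1 — every cross-section is a straight line — this is a plane.
Then, from the visible intercepts: one x-axis crossing is at x = 1; one z-axis crossing is at z = -2.
Finally, matching integer coefficients to the picture gives p.

2*x + 2*y - z - 2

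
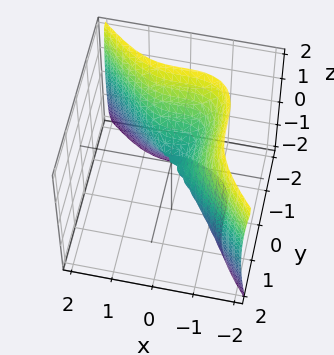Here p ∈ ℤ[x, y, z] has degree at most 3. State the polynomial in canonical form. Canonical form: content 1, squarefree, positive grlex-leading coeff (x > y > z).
Degree: the shape is more complex than any degree-2 surface, so deg p = 3.
From the axis intercepts and sections: it meets the x-axis at x = 0 (among the integer gridlines); it meets the y-axis at y = 0 (among the integer gridlines); one z-axis crossing is at z = 0.
These observations pin down the coefficients.

2*x^3 + 2*y^3 + z^2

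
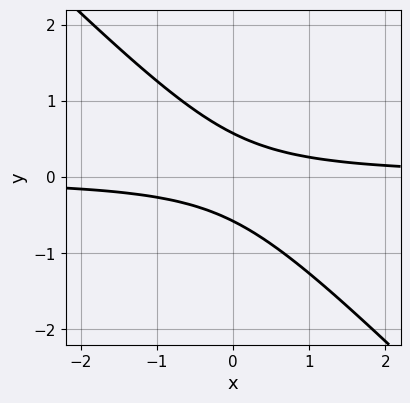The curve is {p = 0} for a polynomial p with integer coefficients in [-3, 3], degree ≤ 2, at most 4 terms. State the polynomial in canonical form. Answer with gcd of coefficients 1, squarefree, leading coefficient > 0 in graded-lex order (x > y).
3*x*y + 3*y^2 - 1

1. deg p = 2. No degree-1 curve has this shape.
2. From the axis intercepts and sections: no x-intercept at any integer in the box.
3. Assembling these constraints gives the stated polynomial.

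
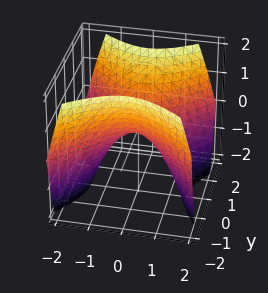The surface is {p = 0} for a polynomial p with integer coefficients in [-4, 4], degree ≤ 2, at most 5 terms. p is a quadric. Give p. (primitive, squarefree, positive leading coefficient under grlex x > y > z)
x^2 - y^2 + z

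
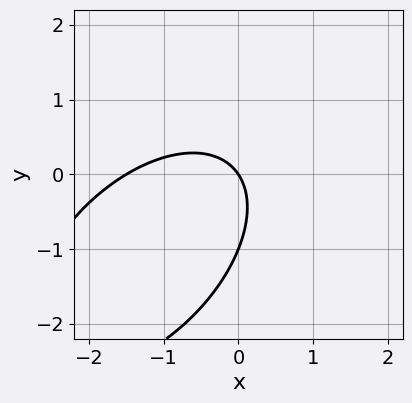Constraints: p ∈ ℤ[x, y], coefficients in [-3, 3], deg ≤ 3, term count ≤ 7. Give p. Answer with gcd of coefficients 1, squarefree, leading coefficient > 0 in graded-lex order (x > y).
First, degree: a generic line meets the curve in up to 2 points, so deg p = 2.
Then, checking where it meets the axes: among the integer gridlines, it crosses the y-axis at y ∈ {-1, 0}; it crosses the x-axis at the gridline x = 0.
Finally, these observations pin down the coefficients.

2*x^2 - 2*x*y + 2*y^2 + 3*x + 2*y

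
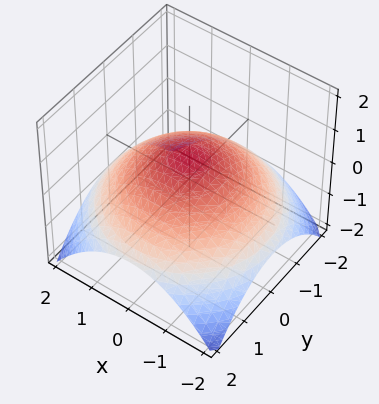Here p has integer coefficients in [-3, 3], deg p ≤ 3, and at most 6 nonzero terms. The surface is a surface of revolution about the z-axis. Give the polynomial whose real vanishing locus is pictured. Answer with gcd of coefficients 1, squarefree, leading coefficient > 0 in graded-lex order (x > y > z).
x^2 + y^2 + 3*z - 2

The degree is 2 — a generic line meets the surface in up to 2 points.
Symmetries: every cross-section ⟂ z is a circle, so x, y appear only via x² + y².
From the axis intercepts and sections: a circular section at z = 0 has radius between 1 and 2.
The integer polynomial consistent with all of this is the stated p.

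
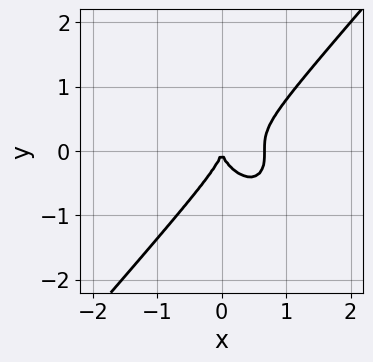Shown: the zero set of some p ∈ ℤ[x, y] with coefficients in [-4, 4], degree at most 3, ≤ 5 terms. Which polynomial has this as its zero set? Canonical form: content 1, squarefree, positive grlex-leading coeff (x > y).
3*x^3 - 2*y^3 - 2*x^2

1. The degree is 3 — a generic line meets the curve in up to 3 points.
2. Reading off the gridlines: one x-axis crossing is at x = 0; it crosses the y-axis at the gridline y = 0.
3. Solving for integer coefficients yields p as stated.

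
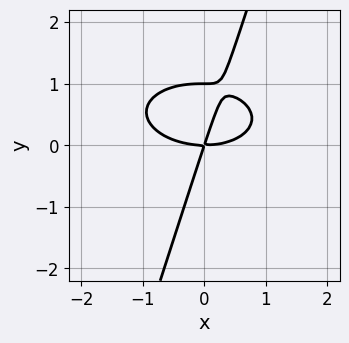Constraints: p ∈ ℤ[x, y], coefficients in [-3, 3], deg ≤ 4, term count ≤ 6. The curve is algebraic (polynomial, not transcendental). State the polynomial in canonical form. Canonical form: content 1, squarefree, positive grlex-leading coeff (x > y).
x^3 + 3*x*y^2 - y^3 - 3*x*y + y^2

(a) Degree: a generic line meets the curve in up to 3 points, so deg p = 3.
(b) Checking where it meets the axes: it meets the x-axis at x = 0 (among the integer gridlines); among the integer gridlines, it crosses the y-axis at y ∈ {0, 1}.
(c) Solving for integer coefficients yields p as stated.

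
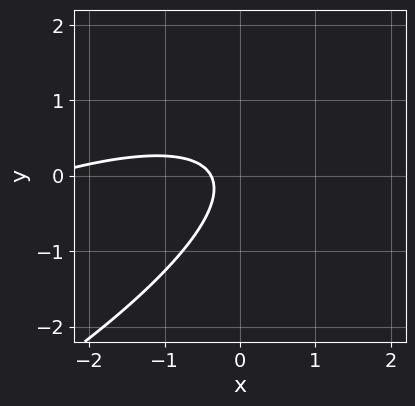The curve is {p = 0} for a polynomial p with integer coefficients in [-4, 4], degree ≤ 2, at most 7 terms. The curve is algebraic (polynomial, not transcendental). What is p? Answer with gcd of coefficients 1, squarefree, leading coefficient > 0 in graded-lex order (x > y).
x^2 - 3*x*y + 3*y^2 + 3*x + 1

deg p = 2. A generic line meets the curve in up to 2 points.
Reading off the gridlines: the curve avoids every integer y-axis point in the box.
The integer polynomial consistent with all of this is the stated p.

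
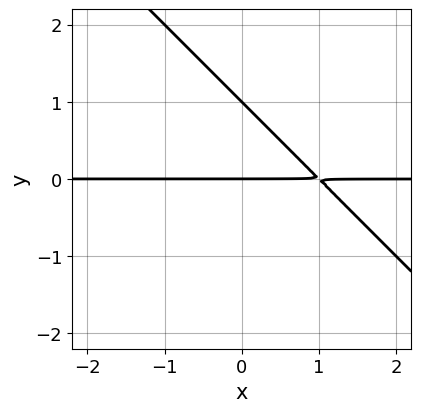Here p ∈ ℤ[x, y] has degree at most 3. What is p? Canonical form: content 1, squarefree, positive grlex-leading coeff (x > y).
x*y + y^2 - y

(a) The degree is 2 — no degree-1 curve has this shape.
(b) Observable constraints: the visible x-axis segment lies entirely on the curve; the y-axis gridline crossings are at y ∈ {0, 1}.
(c) The integer polynomial consistent with all of this is the stated p.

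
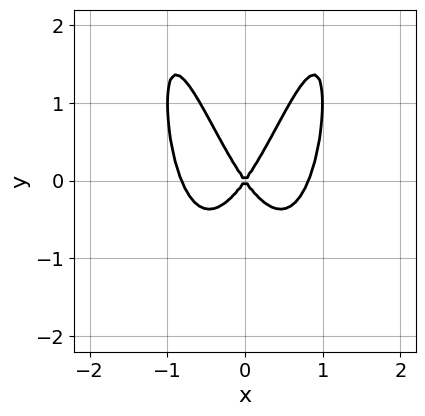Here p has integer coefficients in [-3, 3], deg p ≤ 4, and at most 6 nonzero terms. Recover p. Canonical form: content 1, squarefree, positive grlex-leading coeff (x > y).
3*x^4 - 2*x^2*y - 2*x^2 + y^2

deg p = 4.
Symmetries: it's symmetric under x → −x, forcing even powers of x.
From the visible intercepts: one y-axis crossing is at y = 0; it meets the x-axis at x = 0 (among the integer gridlines).
Assembling these constraints gives the stated polynomial.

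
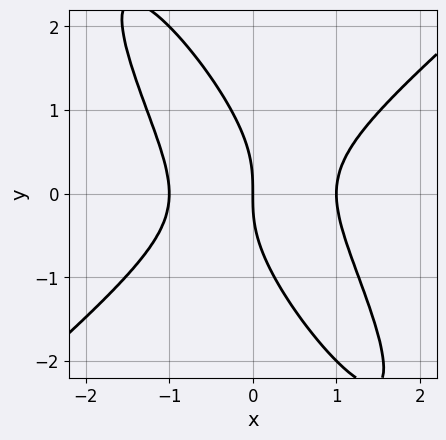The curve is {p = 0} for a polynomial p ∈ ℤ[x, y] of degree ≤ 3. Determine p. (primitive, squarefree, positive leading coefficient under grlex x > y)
1. deg p = 3. The shape is more complex than any degree-2 curve.
2. From the axis intercepts and sections: one y-axis crossing is at y = 0; among the integer gridlines, it crosses the x-axis at x ∈ {-1, 0, 1}.
3. Matching integer coefficients to the picture gives p.

2*x^3 - 2*x*y^2 - y^3 - 2*x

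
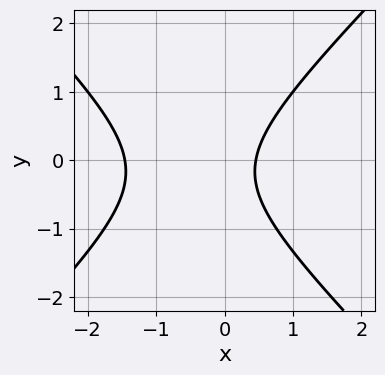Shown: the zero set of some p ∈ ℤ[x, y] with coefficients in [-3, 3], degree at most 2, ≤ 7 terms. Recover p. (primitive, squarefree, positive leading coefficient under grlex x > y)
First, deg p = 2. The shape is more complex than any degree-1 curve.
Then, reading off the gridlines: no y-intercept at any integer in the box.
Finally, matching integer coefficients to the picture gives p.

3*x^2 - 3*y^2 + 3*x - y - 2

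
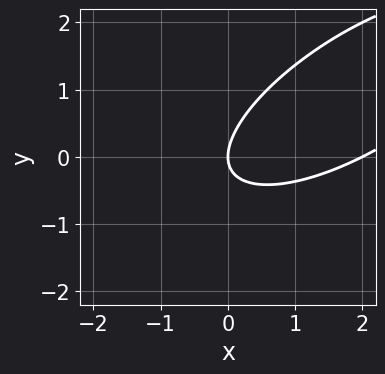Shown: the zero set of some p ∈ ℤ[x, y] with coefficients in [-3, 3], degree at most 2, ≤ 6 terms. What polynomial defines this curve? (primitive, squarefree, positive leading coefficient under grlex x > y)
1. deg p = 2. A generic line meets the curve in up to 2 points.
2. From the axis intercepts and sections: the x-axis gridline crossings are at x ∈ {0, 2}; it crosses the y-axis at the gridline y = 0.
3. Solving for integer coefficients yields p as stated.

x^2 - 2*x*y + 2*y^2 - 2*x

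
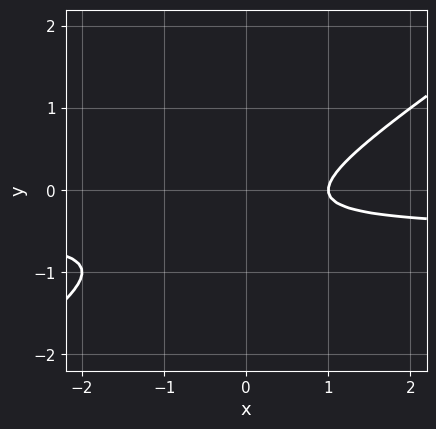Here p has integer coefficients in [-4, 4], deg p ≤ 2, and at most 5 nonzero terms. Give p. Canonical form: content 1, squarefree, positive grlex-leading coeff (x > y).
2*x*y - 3*y^2 + x - 2*y - 1

First, deg p = 2. A generic line meets the curve in up to 2 points.
Next, observable constraints: it meets the x-axis at x = 1 (among the integer gridlines); no y-intercept at any integer in the box.
Finally, these observations pin down the coefficients.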